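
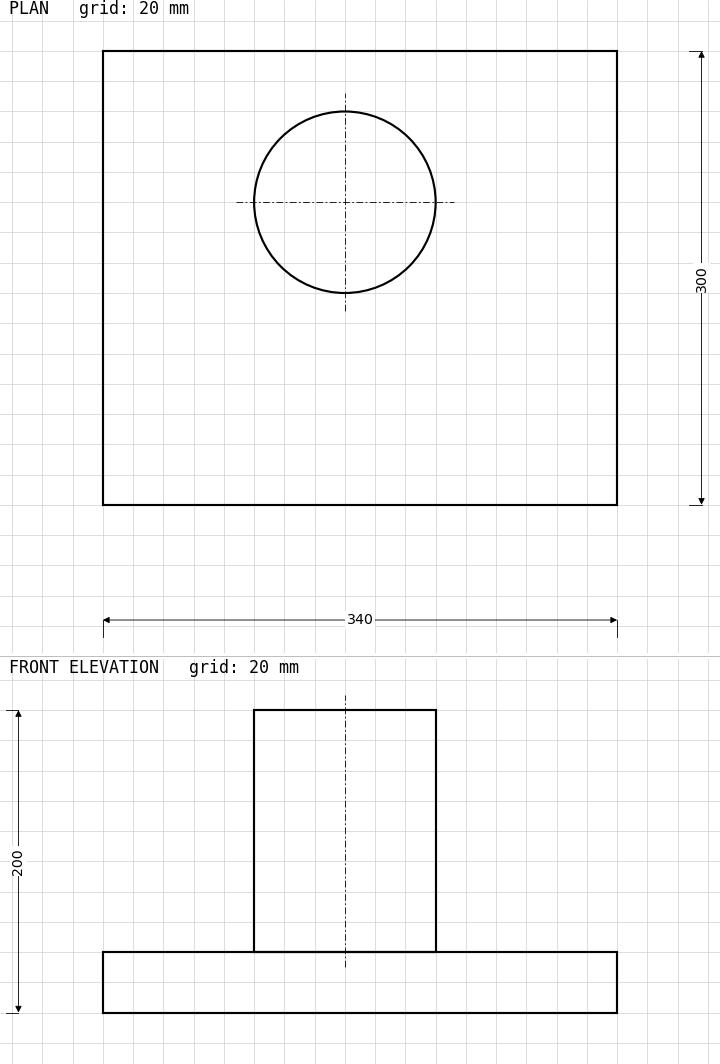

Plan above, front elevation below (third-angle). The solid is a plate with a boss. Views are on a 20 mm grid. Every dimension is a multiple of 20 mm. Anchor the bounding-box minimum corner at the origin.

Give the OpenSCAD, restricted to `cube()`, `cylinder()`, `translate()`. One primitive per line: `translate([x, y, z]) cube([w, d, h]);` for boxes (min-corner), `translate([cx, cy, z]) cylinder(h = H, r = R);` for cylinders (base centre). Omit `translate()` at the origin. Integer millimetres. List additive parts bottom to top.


cube([340, 300, 40]);
translate([160, 200, 40]) cylinder(h = 160, r = 60);


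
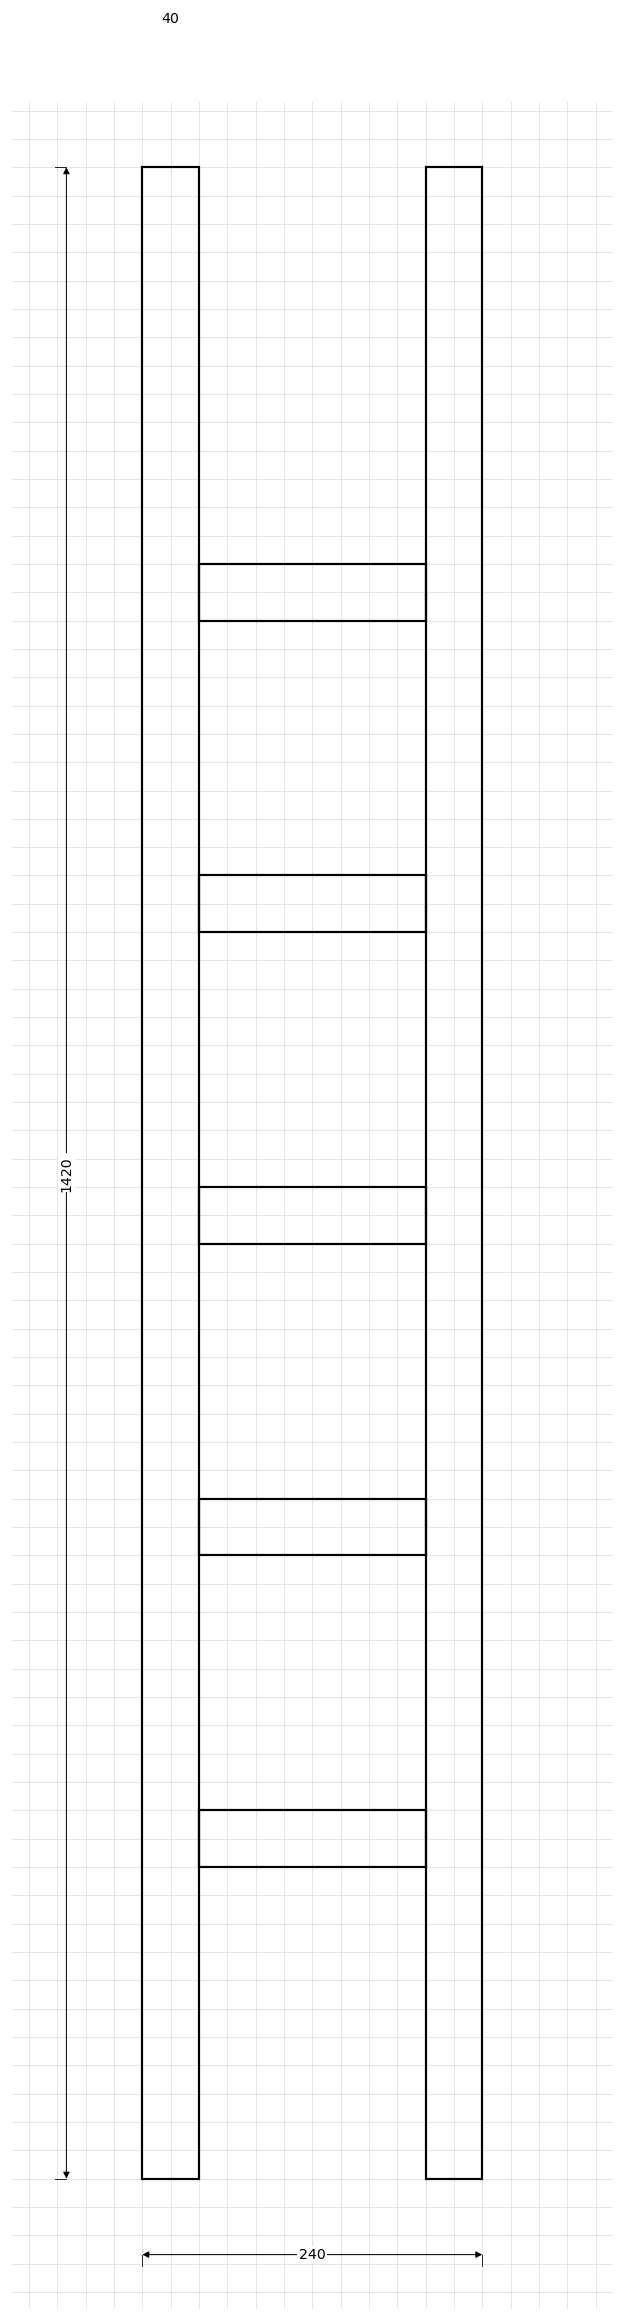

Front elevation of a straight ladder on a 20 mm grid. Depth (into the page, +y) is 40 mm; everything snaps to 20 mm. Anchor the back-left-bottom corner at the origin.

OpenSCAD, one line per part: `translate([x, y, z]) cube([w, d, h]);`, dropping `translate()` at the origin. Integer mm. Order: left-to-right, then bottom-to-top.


cube([40, 40, 1420]);
translate([40, 0, 220]) cube([160, 40, 40]);
translate([40, 0, 440]) cube([160, 40, 40]);
translate([40, 0, 660]) cube([160, 40, 40]);
translate([40, 0, 880]) cube([160, 40, 40]);
translate([40, 0, 1100]) cube([160, 40, 40]);
translate([200, 0, 0]) cube([40, 40, 1420]);


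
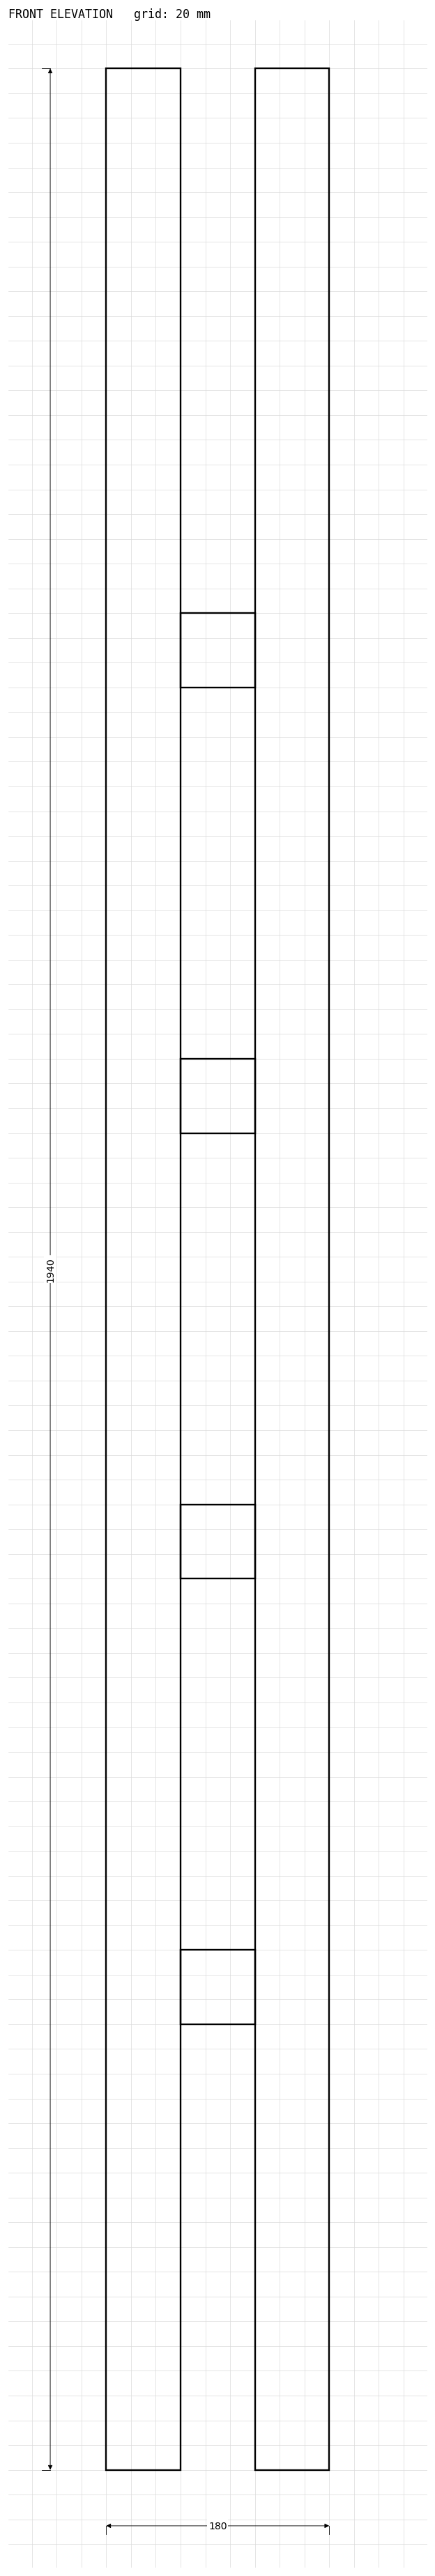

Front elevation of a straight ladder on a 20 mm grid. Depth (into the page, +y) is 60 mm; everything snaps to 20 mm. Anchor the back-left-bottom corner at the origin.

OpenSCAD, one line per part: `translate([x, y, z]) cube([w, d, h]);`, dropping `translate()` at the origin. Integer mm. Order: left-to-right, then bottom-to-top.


cube([60, 60, 1940]);
translate([60, 0, 360]) cube([60, 60, 60]);
translate([60, 0, 720]) cube([60, 60, 60]);
translate([60, 0, 1080]) cube([60, 60, 60]);
translate([60, 0, 1440]) cube([60, 60, 60]);
translate([120, 0, 0]) cube([60, 60, 1940]);


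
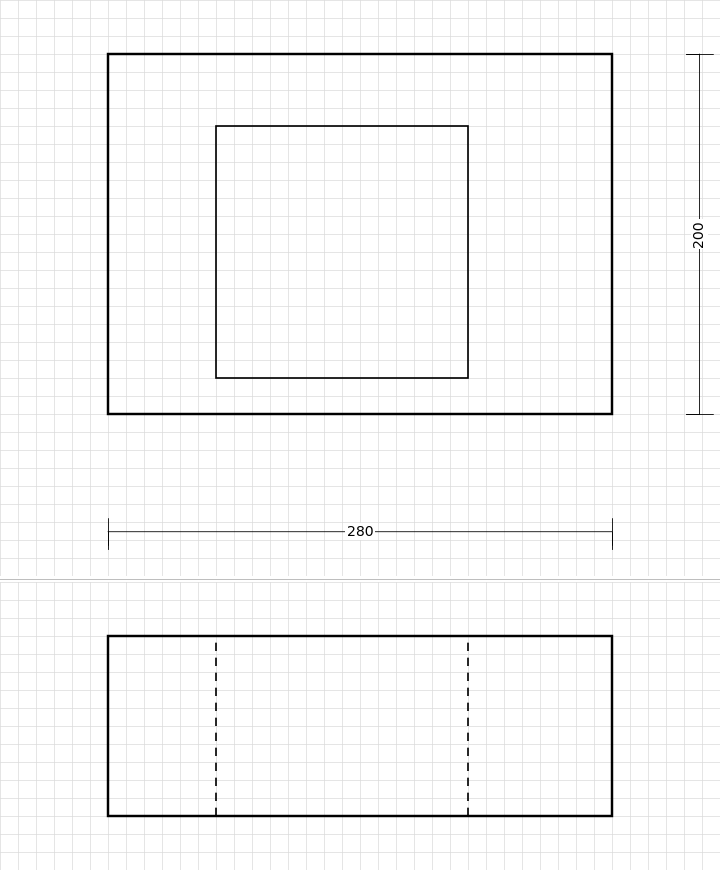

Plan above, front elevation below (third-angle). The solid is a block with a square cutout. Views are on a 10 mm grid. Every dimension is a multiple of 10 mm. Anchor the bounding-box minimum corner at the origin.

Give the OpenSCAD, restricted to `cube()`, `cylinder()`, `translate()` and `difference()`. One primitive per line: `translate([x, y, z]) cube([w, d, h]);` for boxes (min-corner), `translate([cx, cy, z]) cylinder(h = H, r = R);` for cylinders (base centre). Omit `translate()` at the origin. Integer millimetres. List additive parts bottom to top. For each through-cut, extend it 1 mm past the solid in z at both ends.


difference() {
  cube([280, 200, 100]);
  translate([60, 20, -1]) cube([140, 140, 102]);
}


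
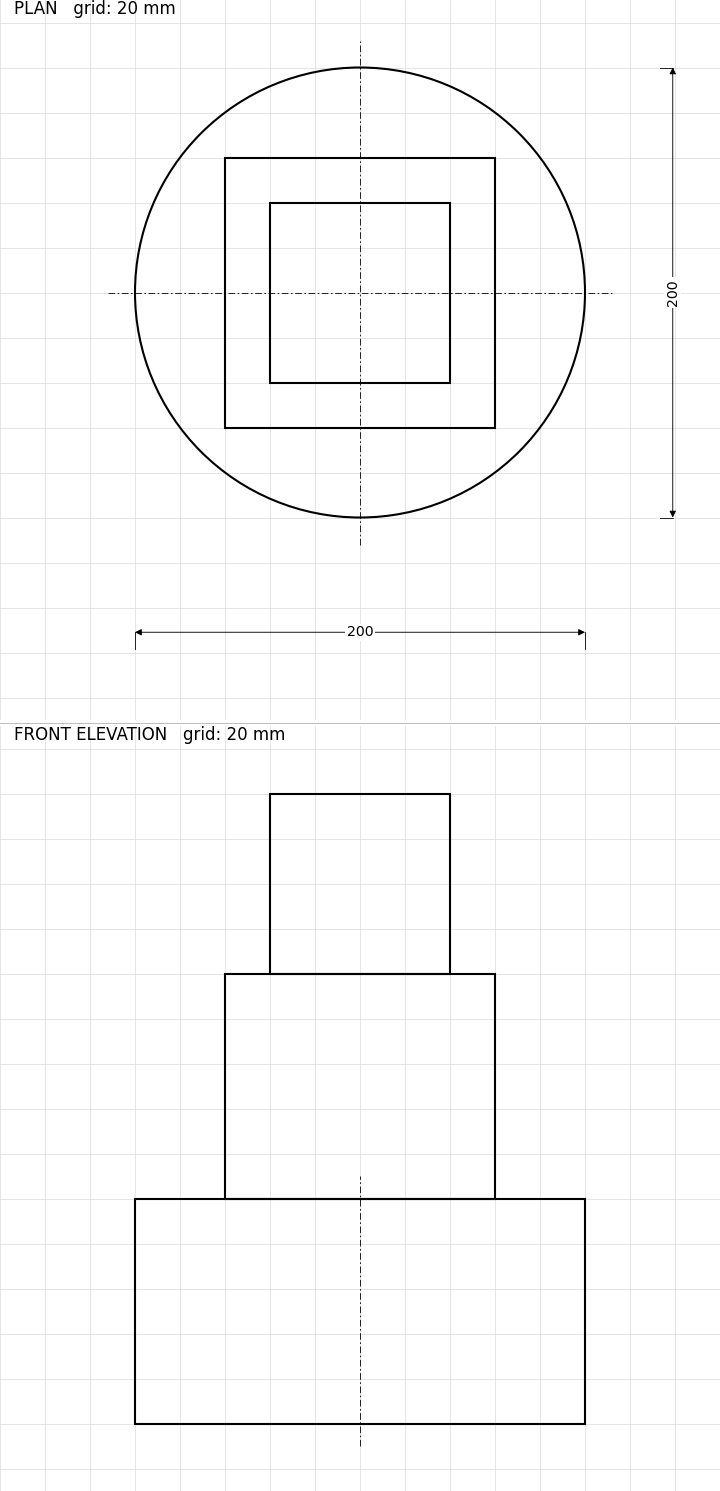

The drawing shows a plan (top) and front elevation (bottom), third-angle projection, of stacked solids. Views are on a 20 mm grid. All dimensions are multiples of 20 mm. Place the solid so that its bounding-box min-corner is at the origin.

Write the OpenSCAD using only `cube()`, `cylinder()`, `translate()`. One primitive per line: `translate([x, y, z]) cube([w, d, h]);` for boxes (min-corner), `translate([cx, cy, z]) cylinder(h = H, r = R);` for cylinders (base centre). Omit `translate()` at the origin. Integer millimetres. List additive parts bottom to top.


translate([100, 100, 0]) cylinder(h = 100, r = 100);
translate([40, 40, 100]) cube([120, 120, 100]);
translate([60, 60, 200]) cube([80, 80, 80]);


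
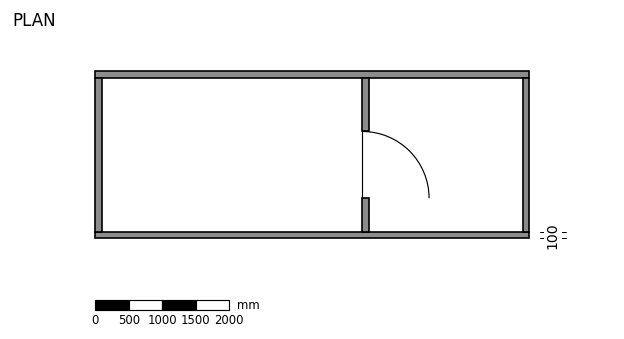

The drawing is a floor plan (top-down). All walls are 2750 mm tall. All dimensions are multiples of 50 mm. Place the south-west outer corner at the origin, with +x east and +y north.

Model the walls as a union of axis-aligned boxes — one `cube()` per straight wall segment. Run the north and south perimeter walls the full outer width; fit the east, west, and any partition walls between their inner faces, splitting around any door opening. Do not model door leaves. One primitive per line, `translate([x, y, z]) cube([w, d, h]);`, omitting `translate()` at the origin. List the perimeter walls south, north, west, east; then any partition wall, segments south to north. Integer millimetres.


cube([6500, 100, 2750]);
translate([0, 2400, 0]) cube([6500, 100, 2750]);
translate([0, 100, 0]) cube([100, 2300, 2750]);
translate([6400, 100, 0]) cube([100, 2300, 2750]);
translate([4000, 100, 0]) cube([100, 500, 2750]);
translate([4000, 1600, 0]) cube([100, 800, 2750]);


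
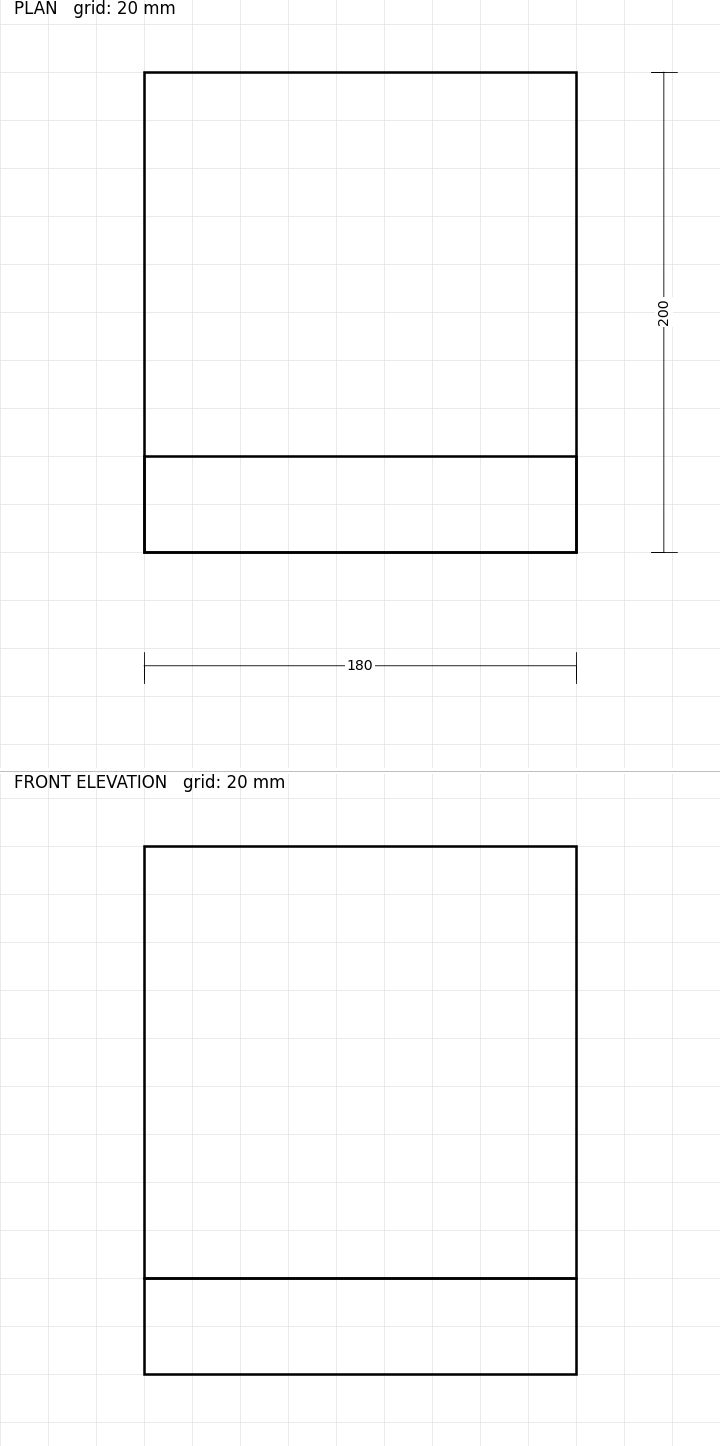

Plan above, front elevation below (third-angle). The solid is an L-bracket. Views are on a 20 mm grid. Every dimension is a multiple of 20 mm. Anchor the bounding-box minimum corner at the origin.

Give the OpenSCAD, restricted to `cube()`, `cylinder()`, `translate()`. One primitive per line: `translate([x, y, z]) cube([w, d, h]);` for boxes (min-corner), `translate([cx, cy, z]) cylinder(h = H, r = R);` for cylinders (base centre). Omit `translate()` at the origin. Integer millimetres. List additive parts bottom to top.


cube([180, 200, 40]);
translate([0, 0, 40]) cube([180, 40, 180]);


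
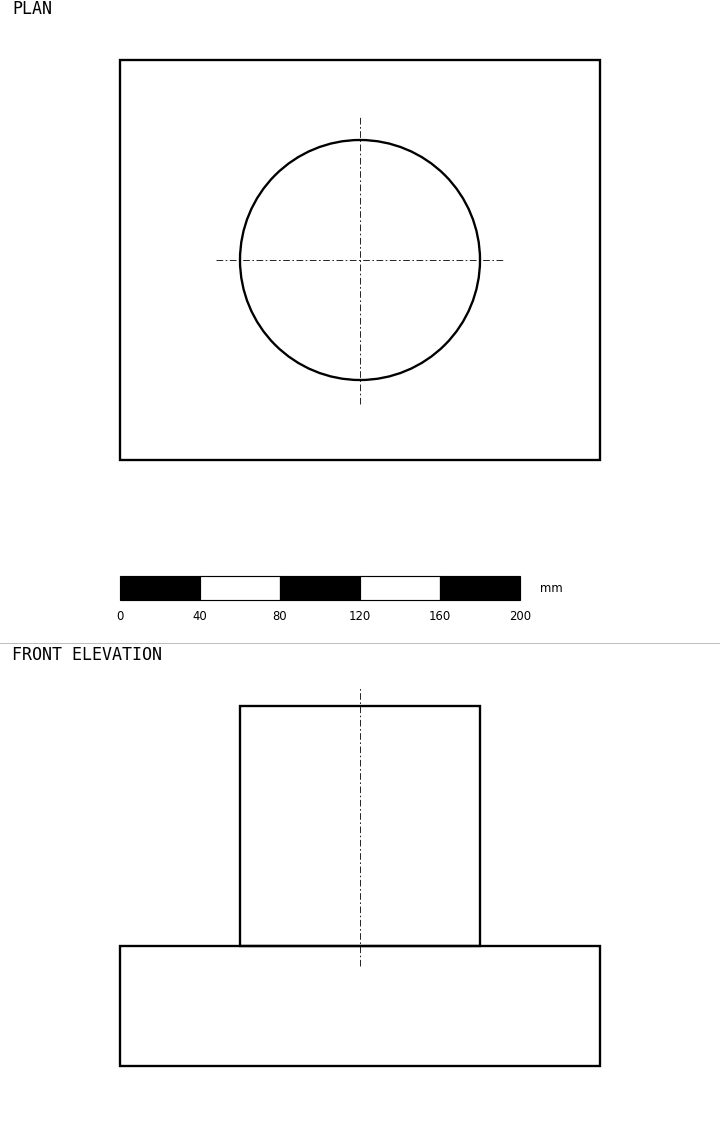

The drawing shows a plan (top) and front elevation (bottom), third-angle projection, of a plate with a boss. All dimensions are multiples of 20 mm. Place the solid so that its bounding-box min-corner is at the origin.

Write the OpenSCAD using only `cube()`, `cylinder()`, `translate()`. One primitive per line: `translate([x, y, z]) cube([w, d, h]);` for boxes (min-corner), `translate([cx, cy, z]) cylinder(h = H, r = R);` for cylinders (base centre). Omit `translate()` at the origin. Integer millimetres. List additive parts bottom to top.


cube([240, 200, 60]);
translate([120, 100, 60]) cylinder(h = 120, r = 60);


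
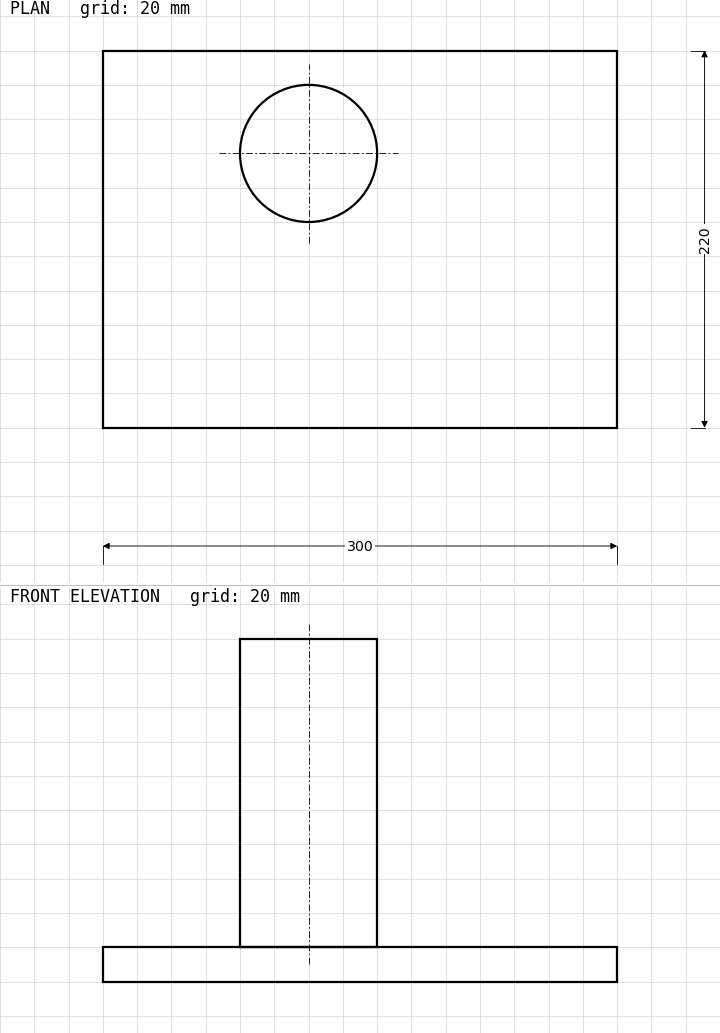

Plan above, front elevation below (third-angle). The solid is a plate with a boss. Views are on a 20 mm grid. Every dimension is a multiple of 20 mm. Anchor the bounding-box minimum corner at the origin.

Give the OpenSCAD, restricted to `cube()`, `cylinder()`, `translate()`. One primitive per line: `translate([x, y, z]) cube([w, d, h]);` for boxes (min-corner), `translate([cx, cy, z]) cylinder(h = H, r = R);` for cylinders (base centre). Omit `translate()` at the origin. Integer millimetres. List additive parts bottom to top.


cube([300, 220, 20]);
translate([120, 160, 20]) cylinder(h = 180, r = 40);


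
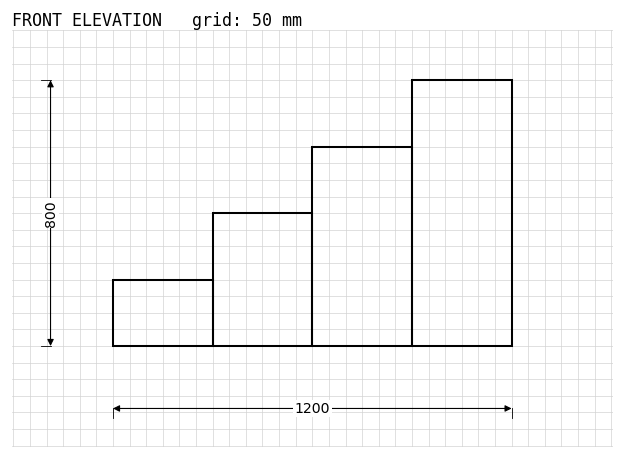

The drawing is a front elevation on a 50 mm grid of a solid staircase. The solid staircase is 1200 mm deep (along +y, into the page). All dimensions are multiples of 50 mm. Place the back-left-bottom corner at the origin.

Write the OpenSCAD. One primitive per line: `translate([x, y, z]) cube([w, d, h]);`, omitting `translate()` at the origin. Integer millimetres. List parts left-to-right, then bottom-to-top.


cube([300, 1200, 200]);
translate([300, 0, 0]) cube([300, 1200, 400]);
translate([600, 0, 0]) cube([300, 1200, 600]);
translate([900, 0, 0]) cube([300, 1200, 800]);


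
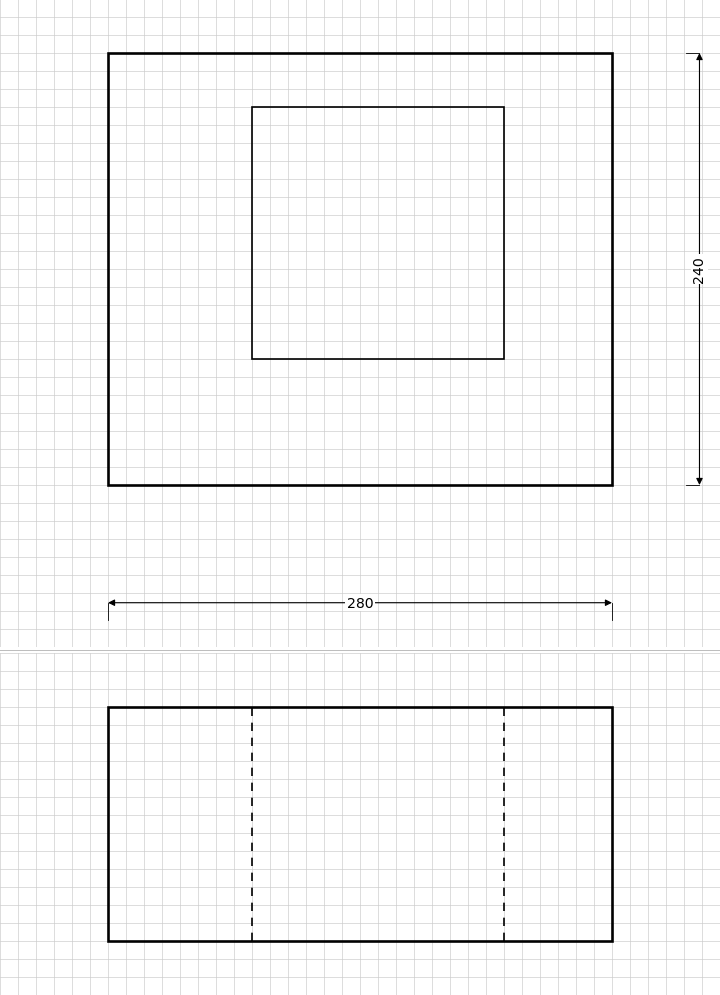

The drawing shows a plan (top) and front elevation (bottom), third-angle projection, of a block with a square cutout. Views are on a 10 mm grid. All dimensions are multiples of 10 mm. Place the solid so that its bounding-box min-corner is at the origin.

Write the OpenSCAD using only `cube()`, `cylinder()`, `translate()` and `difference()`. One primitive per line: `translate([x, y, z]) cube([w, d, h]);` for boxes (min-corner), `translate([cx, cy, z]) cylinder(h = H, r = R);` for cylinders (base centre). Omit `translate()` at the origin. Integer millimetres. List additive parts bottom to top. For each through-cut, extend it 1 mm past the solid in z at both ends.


difference() {
  cube([280, 240, 130]);
  translate([80, 70, -1]) cube([140, 140, 132]);
}


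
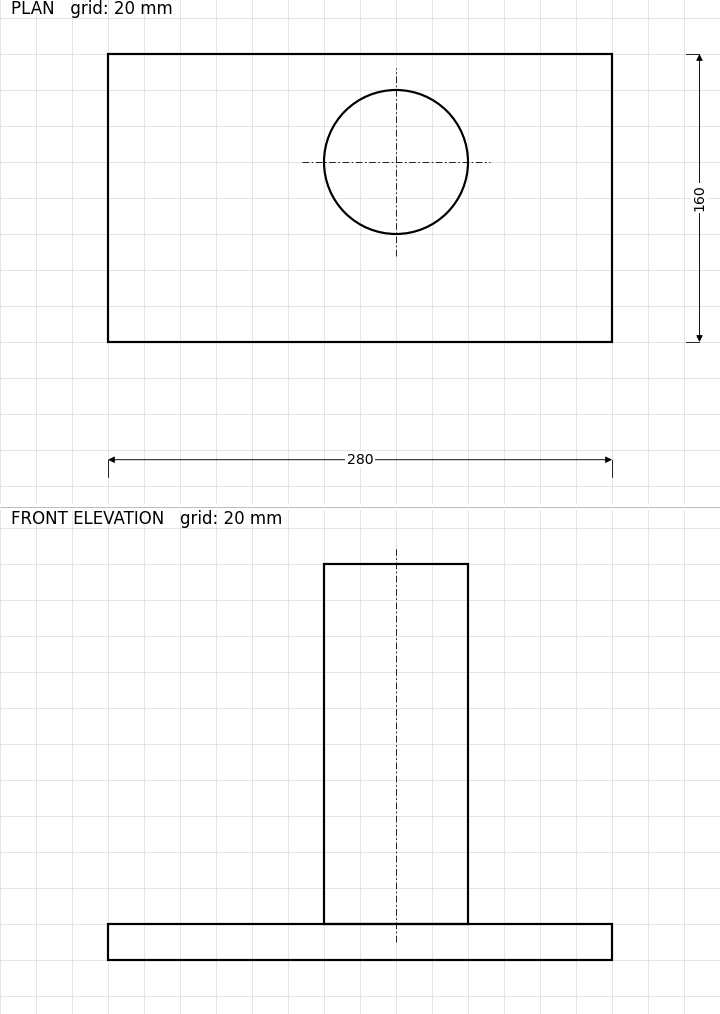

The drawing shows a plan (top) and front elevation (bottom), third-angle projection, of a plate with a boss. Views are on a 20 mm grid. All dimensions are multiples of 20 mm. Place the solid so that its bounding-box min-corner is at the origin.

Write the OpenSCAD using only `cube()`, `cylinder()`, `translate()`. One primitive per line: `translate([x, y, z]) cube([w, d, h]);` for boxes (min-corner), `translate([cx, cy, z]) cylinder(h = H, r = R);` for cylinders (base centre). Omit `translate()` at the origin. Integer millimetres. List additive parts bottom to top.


cube([280, 160, 20]);
translate([160, 100, 20]) cylinder(h = 200, r = 40);


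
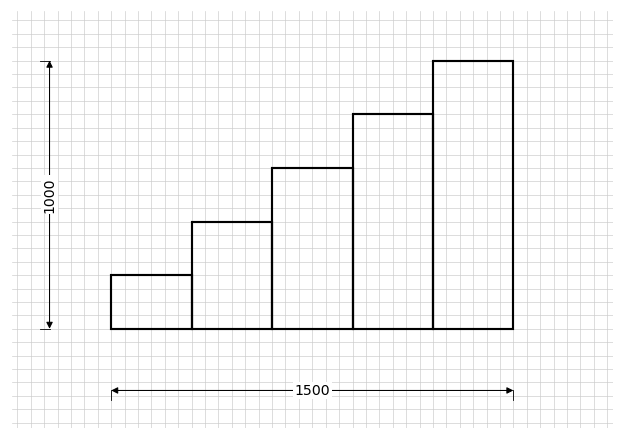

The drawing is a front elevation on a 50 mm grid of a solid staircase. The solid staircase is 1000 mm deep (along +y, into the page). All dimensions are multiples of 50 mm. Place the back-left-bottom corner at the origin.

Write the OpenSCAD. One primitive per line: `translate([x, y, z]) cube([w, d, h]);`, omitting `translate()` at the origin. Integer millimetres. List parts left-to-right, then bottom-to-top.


cube([300, 1000, 200]);
translate([300, 0, 0]) cube([300, 1000, 400]);
translate([600, 0, 0]) cube([300, 1000, 600]);
translate([900, 0, 0]) cube([300, 1000, 800]);
translate([1200, 0, 0]) cube([300, 1000, 1000]);


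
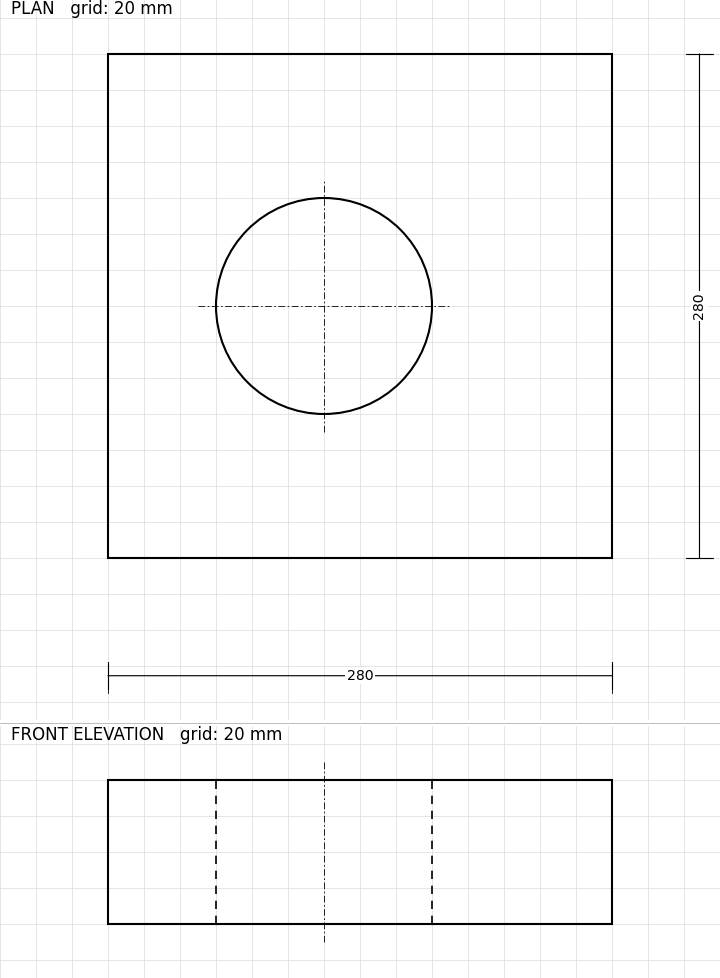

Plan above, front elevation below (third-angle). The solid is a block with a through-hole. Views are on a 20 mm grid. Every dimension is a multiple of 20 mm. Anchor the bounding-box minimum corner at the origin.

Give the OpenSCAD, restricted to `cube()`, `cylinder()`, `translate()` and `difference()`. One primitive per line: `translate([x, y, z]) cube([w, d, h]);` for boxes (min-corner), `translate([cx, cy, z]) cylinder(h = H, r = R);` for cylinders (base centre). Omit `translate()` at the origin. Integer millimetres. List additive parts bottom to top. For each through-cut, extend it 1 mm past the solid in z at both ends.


difference() {
  cube([280, 280, 80]);
  translate([120, 140, -1]) cylinder(h = 82, r = 60);
}


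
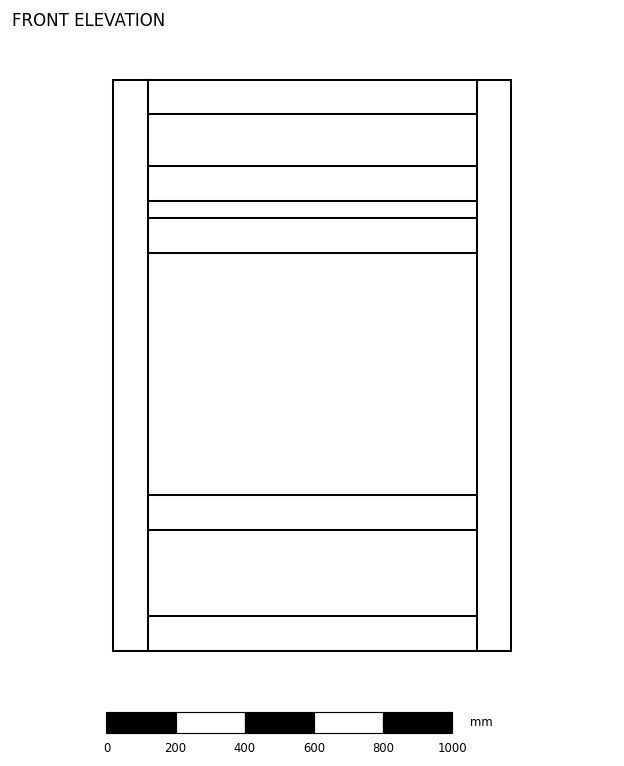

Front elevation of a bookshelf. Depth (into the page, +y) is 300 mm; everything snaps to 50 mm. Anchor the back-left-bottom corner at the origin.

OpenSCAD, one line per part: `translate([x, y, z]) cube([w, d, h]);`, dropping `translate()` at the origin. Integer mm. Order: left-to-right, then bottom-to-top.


cube([100, 300, 1650]);
translate([100, 0, 0]) cube([950, 300, 100]);
translate([100, 0, 350]) cube([950, 300, 100]);
translate([100, 0, 1150]) cube([950, 300, 100]);
translate([100, 0, 1300]) cube([950, 300, 100]);
translate([100, 0, 1550]) cube([950, 300, 100]);
translate([1050, 0, 0]) cube([100, 300, 1650]);


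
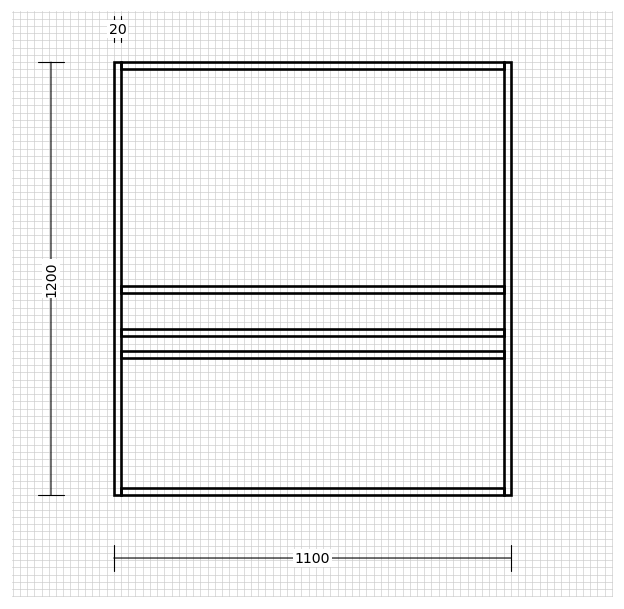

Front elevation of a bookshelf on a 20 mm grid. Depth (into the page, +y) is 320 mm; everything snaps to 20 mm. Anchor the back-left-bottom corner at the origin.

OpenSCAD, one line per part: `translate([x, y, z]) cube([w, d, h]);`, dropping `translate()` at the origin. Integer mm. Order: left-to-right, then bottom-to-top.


cube([20, 320, 1200]);
translate([20, 0, 0]) cube([1060, 320, 20]);
translate([20, 0, 380]) cube([1060, 320, 20]);
translate([20, 0, 440]) cube([1060, 320, 20]);
translate([20, 0, 560]) cube([1060, 320, 20]);
translate([20, 0, 1180]) cube([1060, 320, 20]);
translate([1080, 0, 0]) cube([20, 320, 1200]);


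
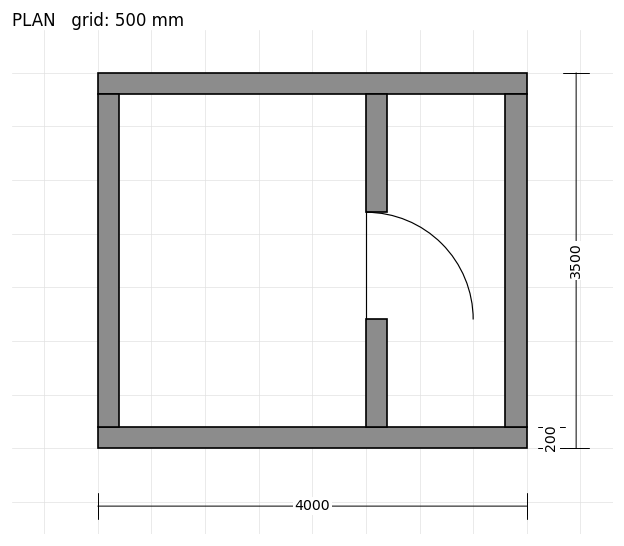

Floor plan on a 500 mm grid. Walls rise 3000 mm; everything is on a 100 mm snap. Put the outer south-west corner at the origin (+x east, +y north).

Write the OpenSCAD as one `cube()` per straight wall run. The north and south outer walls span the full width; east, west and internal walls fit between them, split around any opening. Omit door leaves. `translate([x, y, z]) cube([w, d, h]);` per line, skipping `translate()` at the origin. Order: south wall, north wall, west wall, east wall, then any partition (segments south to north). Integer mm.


cube([4000, 200, 3000]);
translate([0, 3300, 0]) cube([4000, 200, 3000]);
translate([0, 200, 0]) cube([200, 3100, 3000]);
translate([3800, 200, 0]) cube([200, 3100, 3000]);
translate([2500, 200, 0]) cube([200, 1000, 3000]);
translate([2500, 2200, 0]) cube([200, 1100, 3000]);


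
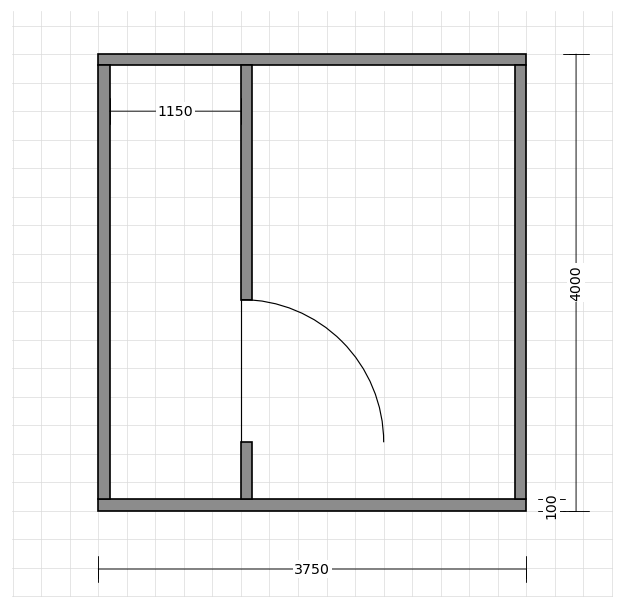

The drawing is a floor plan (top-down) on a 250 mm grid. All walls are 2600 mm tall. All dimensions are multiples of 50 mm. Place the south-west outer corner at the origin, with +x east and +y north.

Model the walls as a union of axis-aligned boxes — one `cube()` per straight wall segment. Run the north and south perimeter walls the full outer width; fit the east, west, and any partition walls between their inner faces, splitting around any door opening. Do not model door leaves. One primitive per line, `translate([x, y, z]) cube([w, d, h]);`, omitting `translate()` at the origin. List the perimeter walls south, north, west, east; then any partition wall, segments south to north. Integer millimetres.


cube([3750, 100, 2600]);
translate([0, 3900, 0]) cube([3750, 100, 2600]);
translate([0, 100, 0]) cube([100, 3800, 2600]);
translate([3650, 100, 0]) cube([100, 3800, 2600]);
translate([1250, 100, 0]) cube([100, 500, 2600]);
translate([1250, 1850, 0]) cube([100, 2050, 2600]);


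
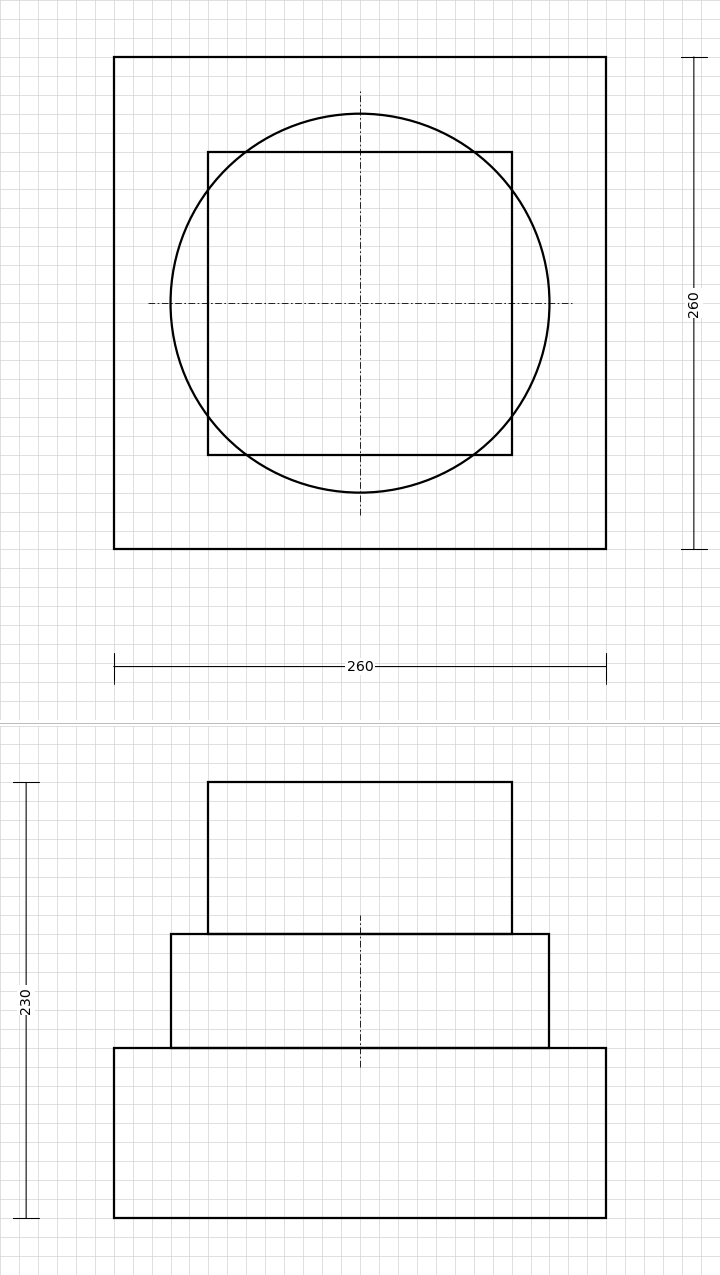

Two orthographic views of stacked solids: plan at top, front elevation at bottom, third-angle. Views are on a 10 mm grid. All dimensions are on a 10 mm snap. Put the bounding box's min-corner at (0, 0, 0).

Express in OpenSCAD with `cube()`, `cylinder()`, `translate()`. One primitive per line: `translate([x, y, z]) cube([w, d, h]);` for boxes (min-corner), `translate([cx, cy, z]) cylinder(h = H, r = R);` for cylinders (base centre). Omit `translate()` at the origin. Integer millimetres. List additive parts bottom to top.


cube([260, 260, 90]);
translate([130, 130, 90]) cylinder(h = 60, r = 100);
translate([50, 50, 150]) cube([160, 160, 80]);


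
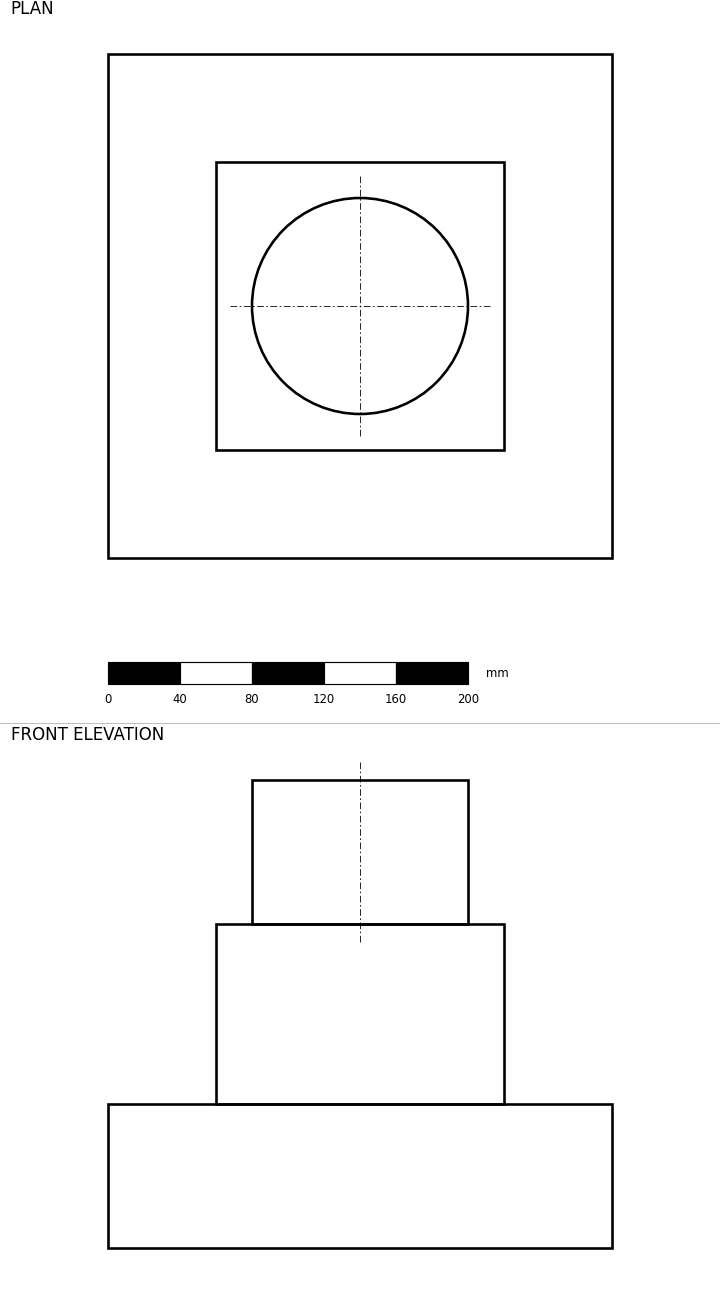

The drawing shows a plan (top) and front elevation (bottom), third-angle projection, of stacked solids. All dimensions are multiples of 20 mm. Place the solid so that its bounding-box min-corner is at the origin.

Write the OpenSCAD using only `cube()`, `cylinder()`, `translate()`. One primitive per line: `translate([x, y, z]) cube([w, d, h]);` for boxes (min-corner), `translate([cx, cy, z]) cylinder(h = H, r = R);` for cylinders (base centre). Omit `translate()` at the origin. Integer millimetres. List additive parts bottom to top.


cube([280, 280, 80]);
translate([60, 60, 80]) cube([160, 160, 100]);
translate([140, 140, 180]) cylinder(h = 80, r = 60);


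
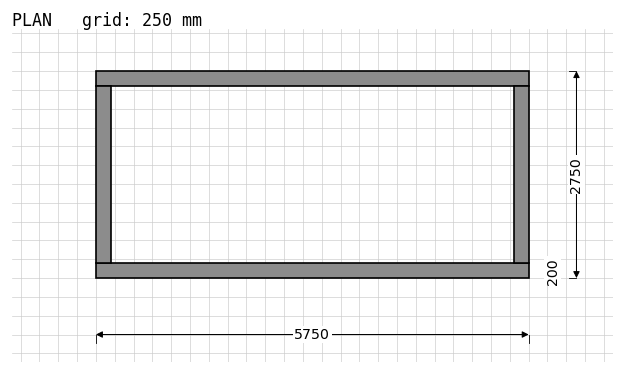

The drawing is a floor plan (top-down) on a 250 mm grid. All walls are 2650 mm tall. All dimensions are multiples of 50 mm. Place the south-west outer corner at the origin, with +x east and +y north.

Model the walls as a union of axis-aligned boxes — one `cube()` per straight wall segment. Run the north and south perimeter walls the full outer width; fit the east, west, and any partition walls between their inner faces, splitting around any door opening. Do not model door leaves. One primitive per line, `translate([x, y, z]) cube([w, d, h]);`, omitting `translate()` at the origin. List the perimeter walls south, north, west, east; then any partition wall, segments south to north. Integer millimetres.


cube([5750, 200, 2650]);
translate([0, 2550, 0]) cube([5750, 200, 2650]);
translate([0, 200, 0]) cube([200, 2350, 2650]);
translate([5550, 200, 0]) cube([200, 2350, 2650]);


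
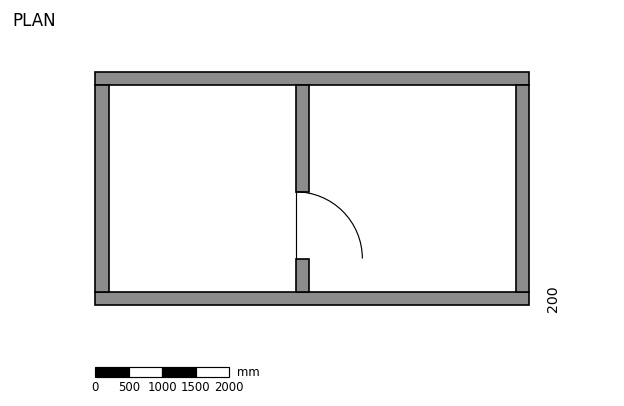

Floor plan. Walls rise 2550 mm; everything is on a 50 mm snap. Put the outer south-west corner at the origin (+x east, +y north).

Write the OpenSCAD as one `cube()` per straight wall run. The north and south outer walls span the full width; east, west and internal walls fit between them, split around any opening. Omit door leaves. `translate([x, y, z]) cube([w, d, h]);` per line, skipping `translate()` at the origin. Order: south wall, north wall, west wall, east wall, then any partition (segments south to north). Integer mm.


cube([6500, 200, 2550]);
translate([0, 3300, 0]) cube([6500, 200, 2550]);
translate([0, 200, 0]) cube([200, 3100, 2550]);
translate([6300, 200, 0]) cube([200, 3100, 2550]);
translate([3000, 200, 0]) cube([200, 500, 2550]);
translate([3000, 1700, 0]) cube([200, 1600, 2550]);


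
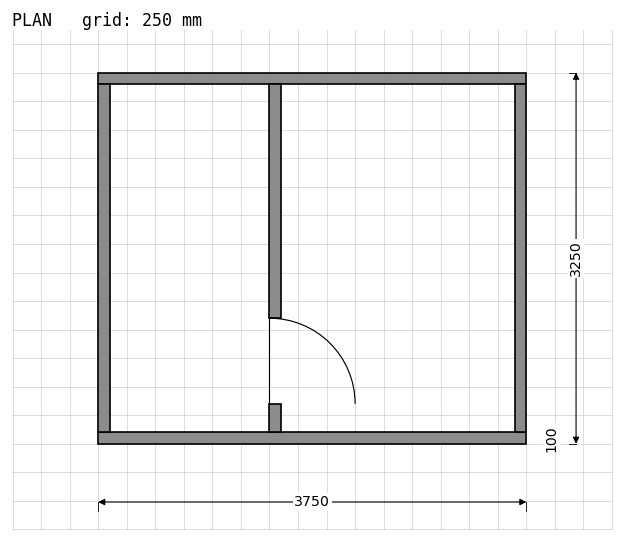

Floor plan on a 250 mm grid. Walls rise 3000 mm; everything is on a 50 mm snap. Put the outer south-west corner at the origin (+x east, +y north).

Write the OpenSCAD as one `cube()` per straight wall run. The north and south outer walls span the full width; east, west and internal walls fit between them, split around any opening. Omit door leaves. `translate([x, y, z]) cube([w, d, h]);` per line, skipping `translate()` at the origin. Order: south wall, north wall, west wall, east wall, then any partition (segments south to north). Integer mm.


cube([3750, 100, 3000]);
translate([0, 3150, 0]) cube([3750, 100, 3000]);
translate([0, 100, 0]) cube([100, 3050, 3000]);
translate([3650, 100, 0]) cube([100, 3050, 3000]);
translate([1500, 100, 0]) cube([100, 250, 3000]);
translate([1500, 1100, 0]) cube([100, 2050, 3000]);


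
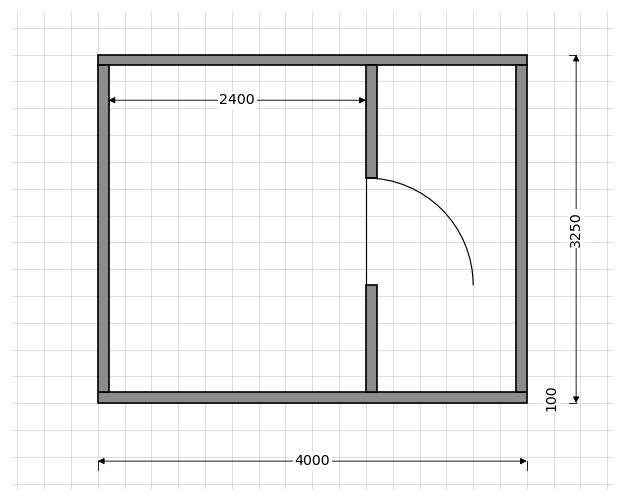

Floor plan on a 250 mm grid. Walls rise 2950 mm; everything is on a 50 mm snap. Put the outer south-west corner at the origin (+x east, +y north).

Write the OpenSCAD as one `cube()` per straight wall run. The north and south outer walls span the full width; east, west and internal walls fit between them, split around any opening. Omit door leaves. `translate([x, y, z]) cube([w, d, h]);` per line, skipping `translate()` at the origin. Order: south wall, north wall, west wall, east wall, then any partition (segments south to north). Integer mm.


cube([4000, 100, 2950]);
translate([0, 3150, 0]) cube([4000, 100, 2950]);
translate([0, 100, 0]) cube([100, 3050, 2950]);
translate([3900, 100, 0]) cube([100, 3050, 2950]);
translate([2500, 100, 0]) cube([100, 1000, 2950]);
translate([2500, 2100, 0]) cube([100, 1050, 2950]);


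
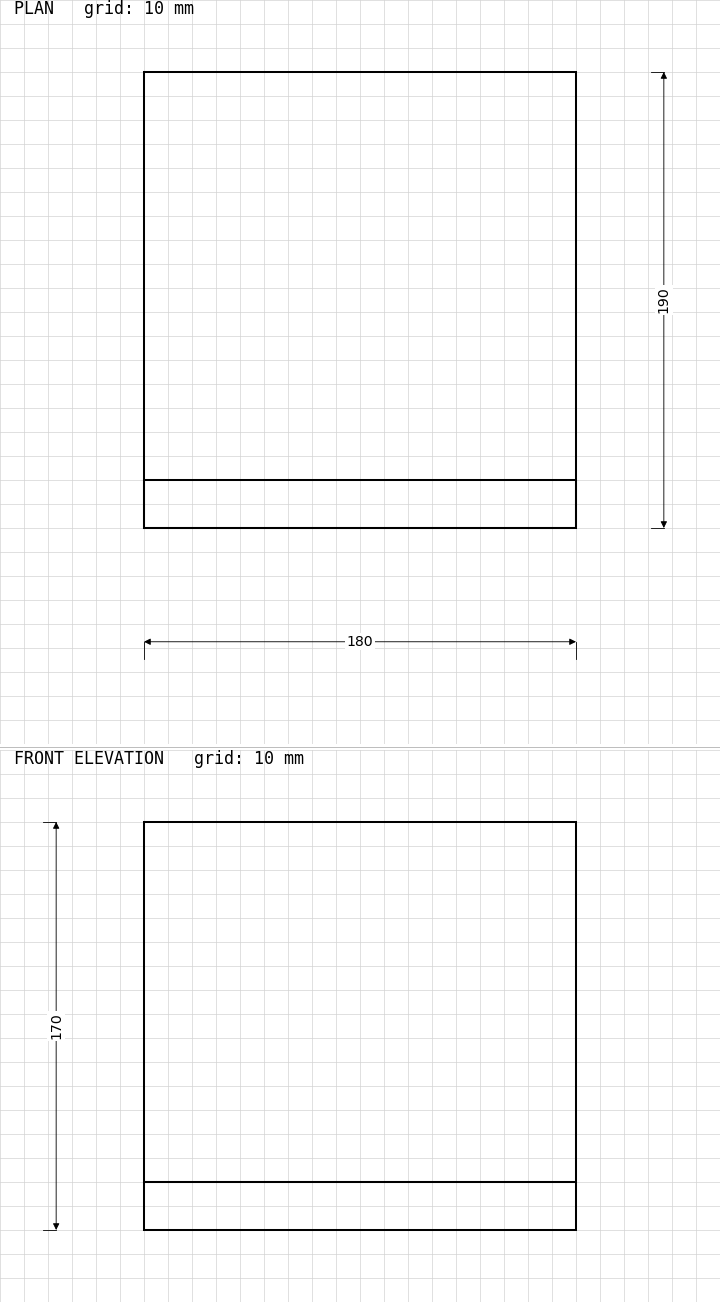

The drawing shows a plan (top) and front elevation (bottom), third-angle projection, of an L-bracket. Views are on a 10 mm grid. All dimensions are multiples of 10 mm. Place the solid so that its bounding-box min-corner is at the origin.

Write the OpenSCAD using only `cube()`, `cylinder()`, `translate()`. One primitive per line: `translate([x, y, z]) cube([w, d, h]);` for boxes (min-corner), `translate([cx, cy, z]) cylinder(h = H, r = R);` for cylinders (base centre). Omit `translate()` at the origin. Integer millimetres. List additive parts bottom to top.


cube([180, 190, 20]);
translate([0, 0, 20]) cube([180, 20, 150]);


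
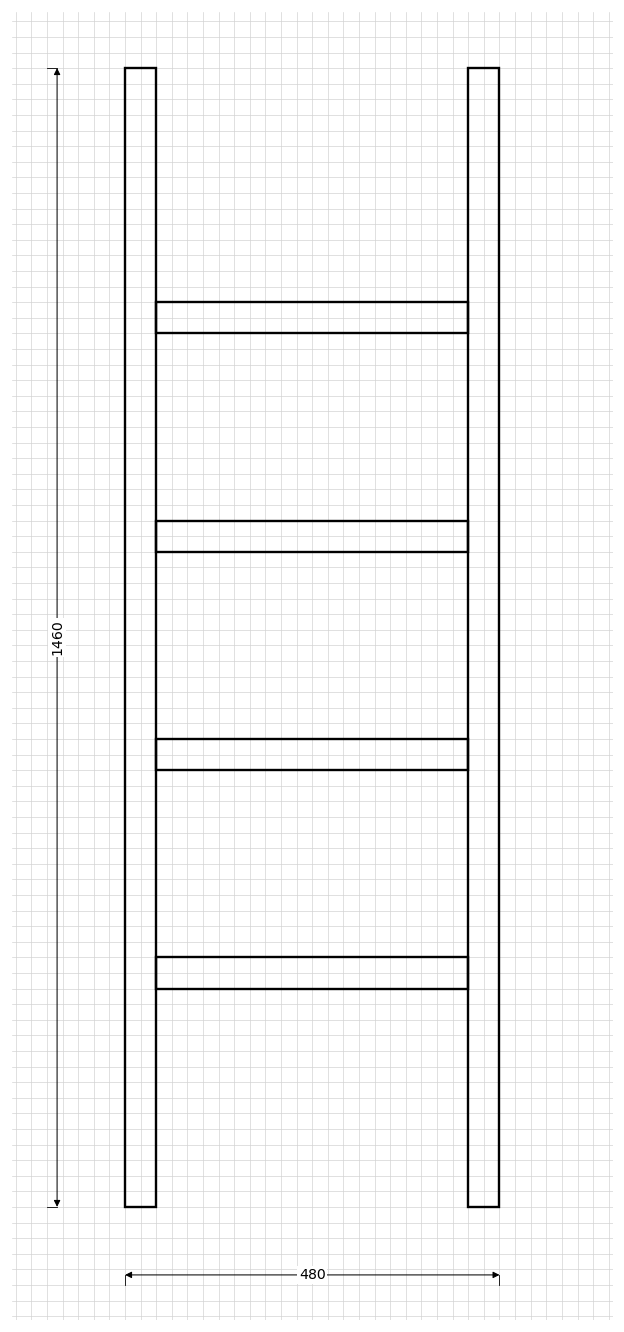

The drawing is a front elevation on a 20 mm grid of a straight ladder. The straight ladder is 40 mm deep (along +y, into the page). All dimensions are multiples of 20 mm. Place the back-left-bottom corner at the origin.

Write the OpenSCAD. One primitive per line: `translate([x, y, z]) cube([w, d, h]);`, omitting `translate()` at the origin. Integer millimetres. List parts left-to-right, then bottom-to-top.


cube([40, 40, 1460]);
translate([40, 0, 280]) cube([400, 40, 40]);
translate([40, 0, 560]) cube([400, 40, 40]);
translate([40, 0, 840]) cube([400, 40, 40]);
translate([40, 0, 1120]) cube([400, 40, 40]);
translate([440, 0, 0]) cube([40, 40, 1460]);


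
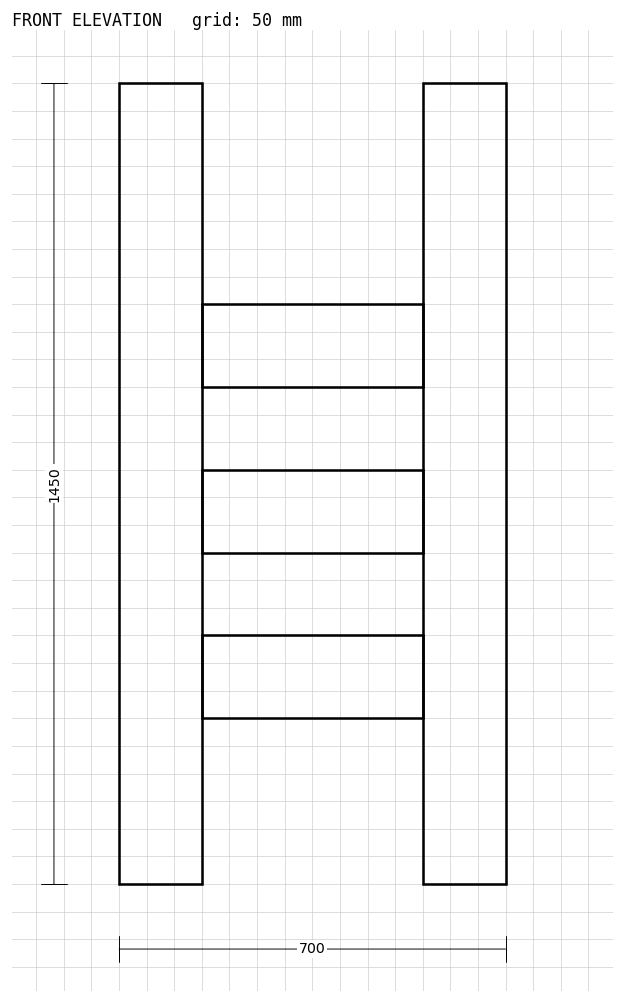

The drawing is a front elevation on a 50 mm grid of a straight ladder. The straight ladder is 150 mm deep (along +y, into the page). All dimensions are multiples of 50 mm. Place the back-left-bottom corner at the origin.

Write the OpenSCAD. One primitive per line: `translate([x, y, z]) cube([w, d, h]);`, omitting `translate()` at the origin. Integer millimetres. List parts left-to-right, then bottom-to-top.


cube([150, 150, 1450]);
translate([150, 0, 300]) cube([400, 150, 150]);
translate([150, 0, 600]) cube([400, 150, 150]);
translate([150, 0, 900]) cube([400, 150, 150]);
translate([550, 0, 0]) cube([150, 150, 1450]);


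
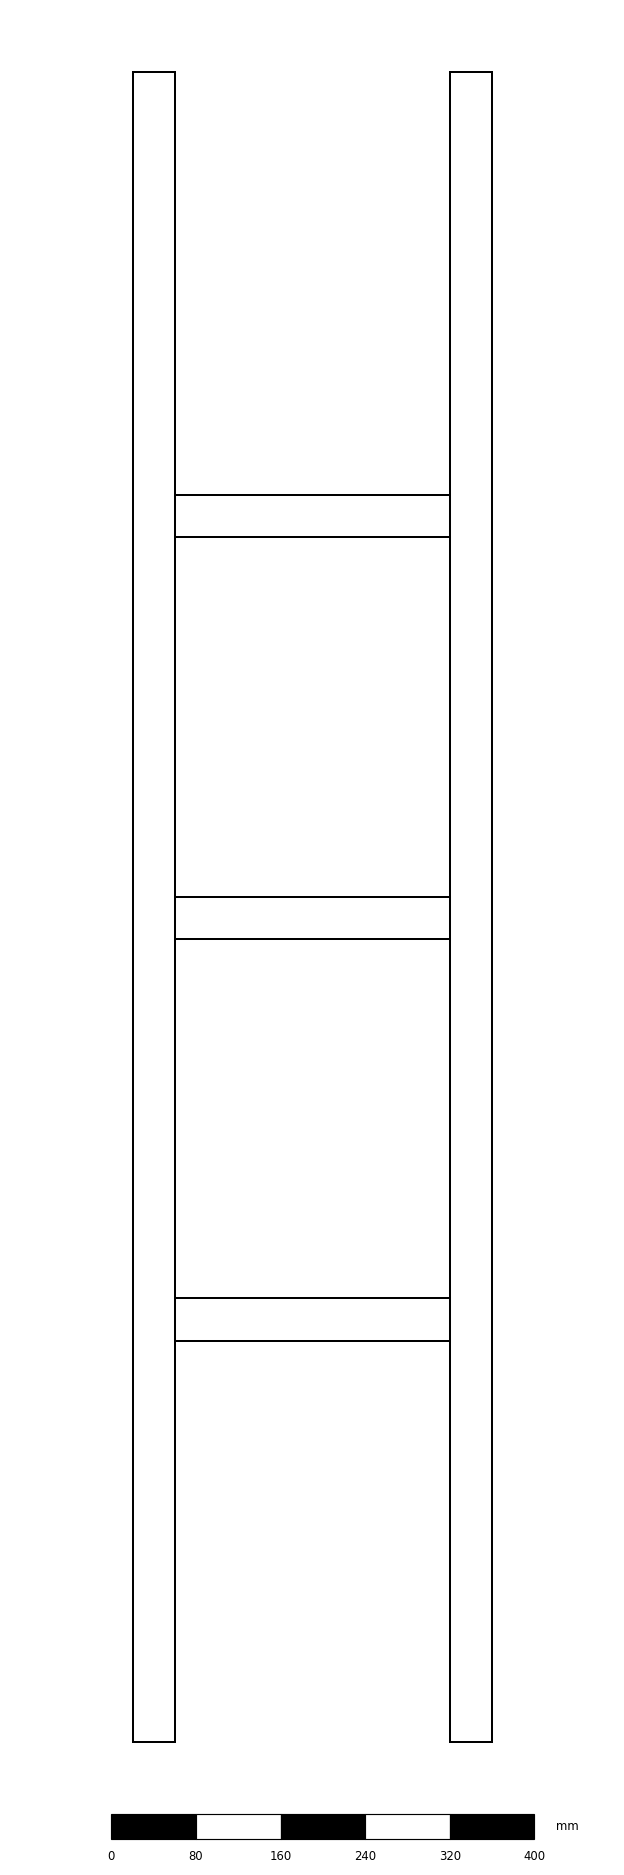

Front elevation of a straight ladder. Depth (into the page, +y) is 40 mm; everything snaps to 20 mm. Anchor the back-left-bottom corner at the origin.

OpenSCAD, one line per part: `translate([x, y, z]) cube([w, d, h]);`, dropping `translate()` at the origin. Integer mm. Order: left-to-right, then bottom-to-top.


cube([40, 40, 1580]);
translate([40, 0, 380]) cube([260, 40, 40]);
translate([40, 0, 760]) cube([260, 40, 40]);
translate([40, 0, 1140]) cube([260, 40, 40]);
translate([300, 0, 0]) cube([40, 40, 1580]);


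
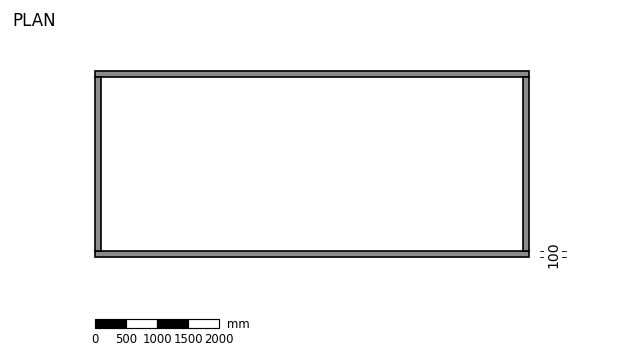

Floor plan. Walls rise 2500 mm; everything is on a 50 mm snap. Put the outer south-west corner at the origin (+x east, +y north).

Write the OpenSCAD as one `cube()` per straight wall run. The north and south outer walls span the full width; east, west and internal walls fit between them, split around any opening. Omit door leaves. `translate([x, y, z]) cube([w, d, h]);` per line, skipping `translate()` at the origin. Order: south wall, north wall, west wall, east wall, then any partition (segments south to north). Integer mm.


cube([7000, 100, 2500]);
translate([0, 2900, 0]) cube([7000, 100, 2500]);
translate([0, 100, 0]) cube([100, 2800, 2500]);
translate([6900, 100, 0]) cube([100, 2800, 2500]);


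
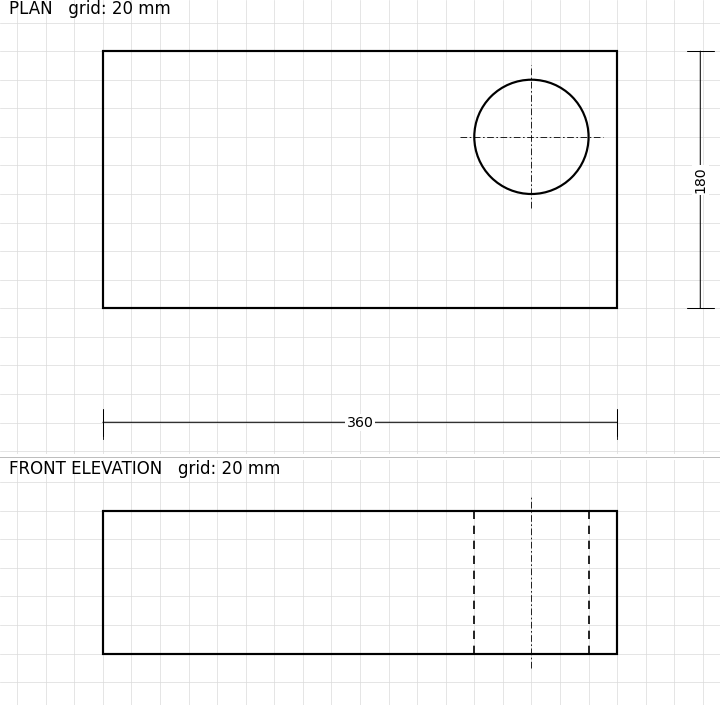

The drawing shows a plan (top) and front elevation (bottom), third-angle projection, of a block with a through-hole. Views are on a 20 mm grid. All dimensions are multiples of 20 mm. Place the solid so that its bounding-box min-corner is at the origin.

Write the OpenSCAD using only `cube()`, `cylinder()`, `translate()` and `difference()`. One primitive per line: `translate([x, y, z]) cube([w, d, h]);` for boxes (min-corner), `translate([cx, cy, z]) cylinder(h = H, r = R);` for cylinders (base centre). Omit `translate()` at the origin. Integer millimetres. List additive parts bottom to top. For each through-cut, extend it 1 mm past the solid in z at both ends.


difference() {
  cube([360, 180, 100]);
  translate([300, 120, -1]) cylinder(h = 102, r = 40);
}


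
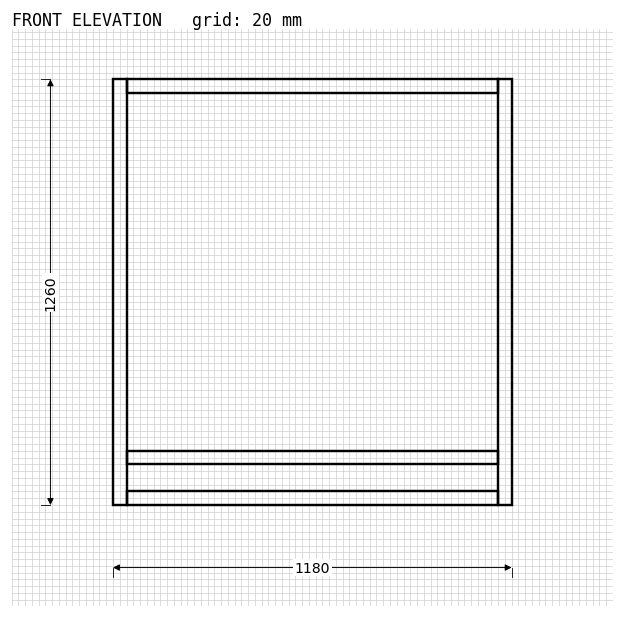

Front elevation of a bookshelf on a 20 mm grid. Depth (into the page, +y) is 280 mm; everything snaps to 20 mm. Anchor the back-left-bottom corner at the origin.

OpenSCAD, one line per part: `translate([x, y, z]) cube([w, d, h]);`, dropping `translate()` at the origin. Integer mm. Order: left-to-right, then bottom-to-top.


cube([40, 280, 1260]);
translate([40, 0, 0]) cube([1100, 280, 40]);
translate([40, 0, 120]) cube([1100, 280, 40]);
translate([40, 0, 1220]) cube([1100, 280, 40]);
translate([1140, 0, 0]) cube([40, 280, 1260]);


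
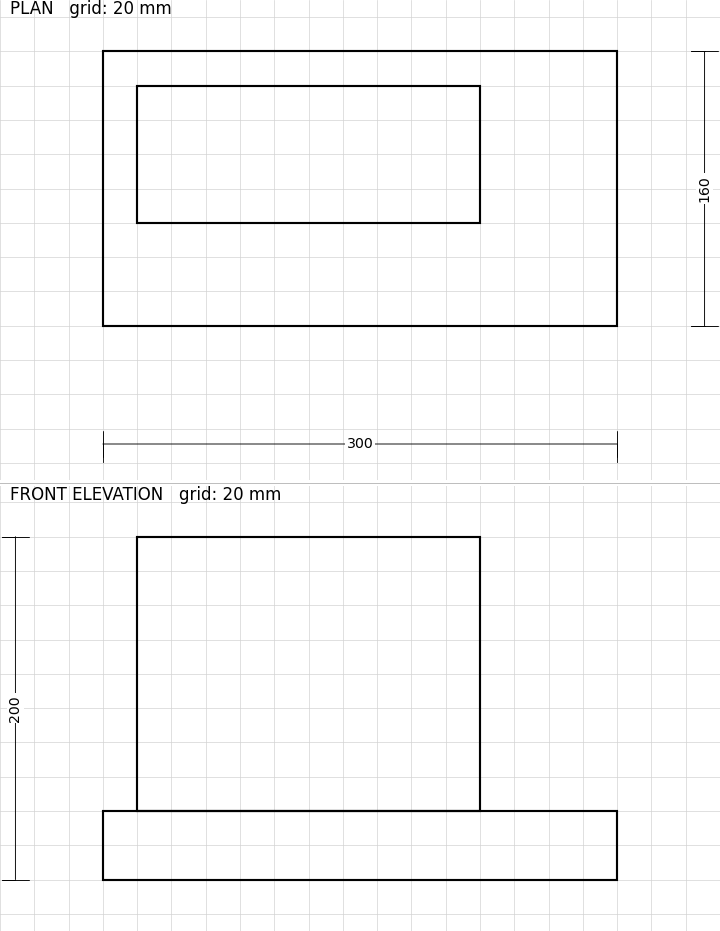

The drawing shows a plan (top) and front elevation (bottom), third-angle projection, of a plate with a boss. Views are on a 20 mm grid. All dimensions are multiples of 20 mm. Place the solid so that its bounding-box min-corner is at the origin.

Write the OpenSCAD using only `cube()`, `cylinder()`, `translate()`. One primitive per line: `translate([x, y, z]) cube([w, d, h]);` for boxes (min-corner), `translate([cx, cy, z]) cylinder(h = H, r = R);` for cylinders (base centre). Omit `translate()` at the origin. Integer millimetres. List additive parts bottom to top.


cube([300, 160, 40]);
translate([20, 60, 40]) cube([200, 80, 160]);


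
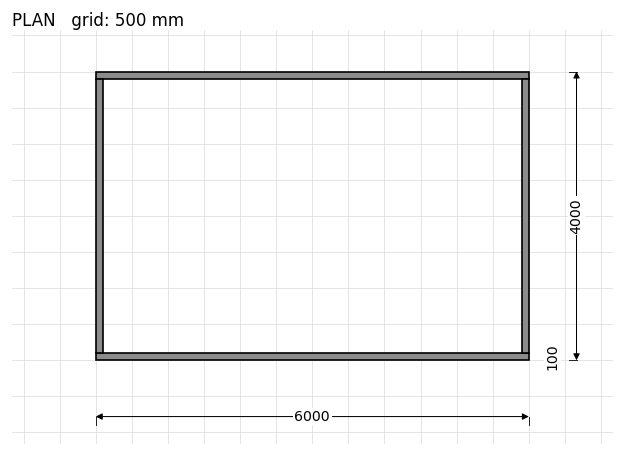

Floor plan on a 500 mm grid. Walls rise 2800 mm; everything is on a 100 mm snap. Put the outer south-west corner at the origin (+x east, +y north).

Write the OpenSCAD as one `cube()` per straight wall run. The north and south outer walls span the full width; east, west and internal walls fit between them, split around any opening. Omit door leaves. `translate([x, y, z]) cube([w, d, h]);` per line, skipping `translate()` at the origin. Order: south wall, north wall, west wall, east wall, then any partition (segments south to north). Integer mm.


cube([6000, 100, 2800]);
translate([0, 3900, 0]) cube([6000, 100, 2800]);
translate([0, 100, 0]) cube([100, 3800, 2800]);
translate([5900, 100, 0]) cube([100, 3800, 2800]);


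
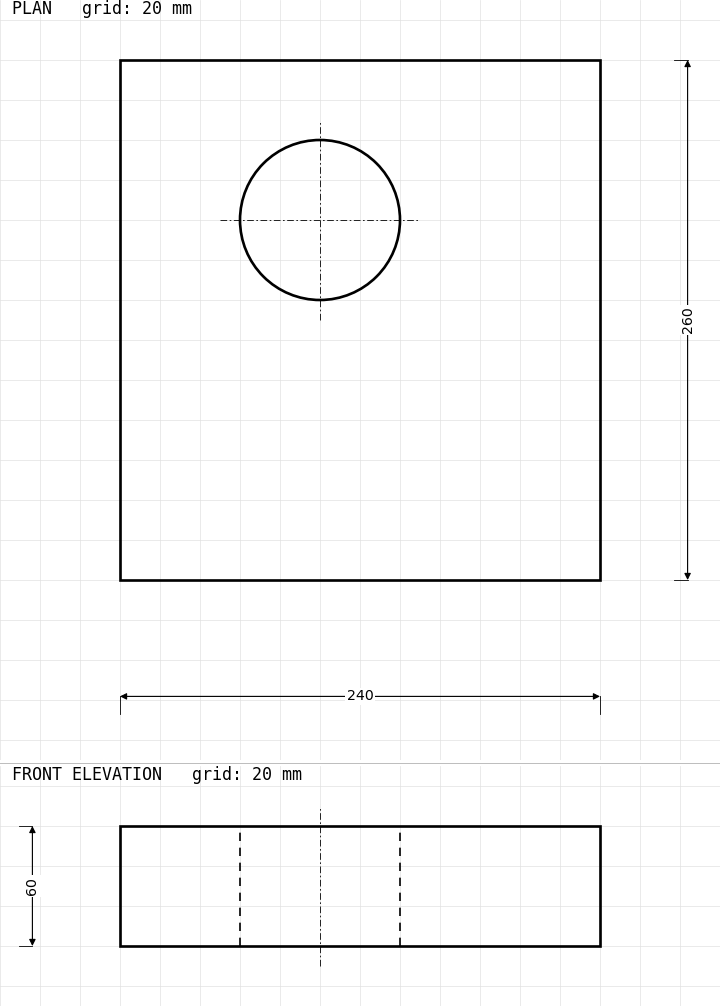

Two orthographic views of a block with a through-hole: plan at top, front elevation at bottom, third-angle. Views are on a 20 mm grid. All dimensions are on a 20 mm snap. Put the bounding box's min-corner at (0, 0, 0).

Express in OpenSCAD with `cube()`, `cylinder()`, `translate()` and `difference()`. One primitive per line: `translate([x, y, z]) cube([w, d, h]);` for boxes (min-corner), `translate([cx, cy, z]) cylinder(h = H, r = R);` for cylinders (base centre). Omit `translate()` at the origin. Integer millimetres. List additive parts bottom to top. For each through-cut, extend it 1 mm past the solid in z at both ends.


difference() {
  cube([240, 260, 60]);
  translate([100, 180, -1]) cylinder(h = 62, r = 40);
}


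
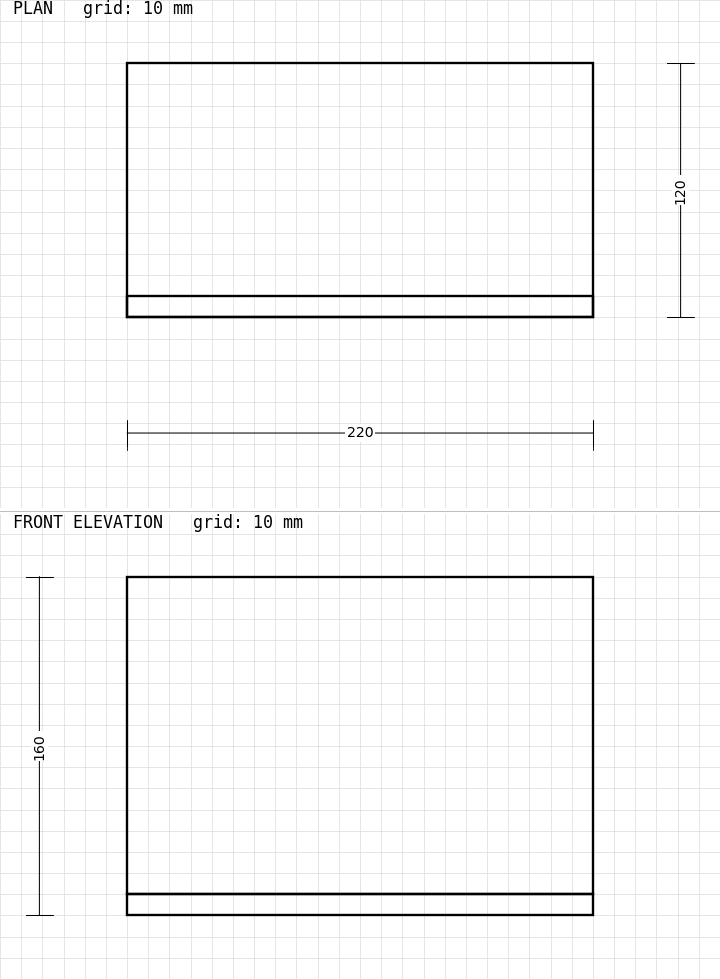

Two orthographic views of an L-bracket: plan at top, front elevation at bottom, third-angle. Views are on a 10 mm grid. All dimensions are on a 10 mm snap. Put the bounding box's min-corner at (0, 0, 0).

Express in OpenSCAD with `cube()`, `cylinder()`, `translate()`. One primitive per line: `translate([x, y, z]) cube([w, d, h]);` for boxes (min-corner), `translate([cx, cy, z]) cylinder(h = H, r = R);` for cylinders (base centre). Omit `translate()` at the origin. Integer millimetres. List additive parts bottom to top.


cube([220, 120, 10]);
translate([0, 0, 10]) cube([220, 10, 150]);
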